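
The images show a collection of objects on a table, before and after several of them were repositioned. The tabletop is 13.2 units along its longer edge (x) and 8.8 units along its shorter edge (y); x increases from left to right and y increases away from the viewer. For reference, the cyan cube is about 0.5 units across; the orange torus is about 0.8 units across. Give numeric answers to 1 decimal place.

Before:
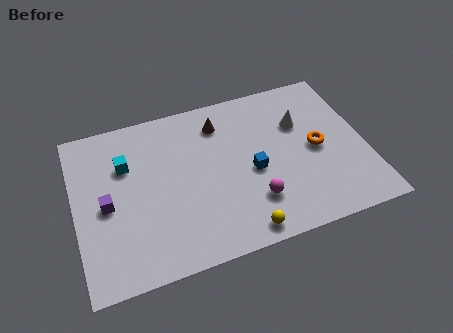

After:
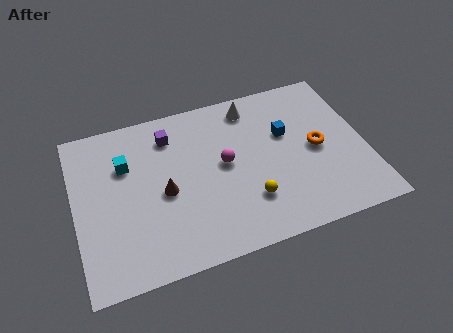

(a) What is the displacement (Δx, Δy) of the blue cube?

(1.7, 1.6)

From the two frames, the blue cube sits at roughly (8.0, 3.9) before and (9.7, 5.5) after.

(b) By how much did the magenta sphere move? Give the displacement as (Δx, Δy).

(-1.1, 2.4)

From the two frames, the magenta sphere sits at roughly (7.9, 2.3) before and (6.8, 4.7) after.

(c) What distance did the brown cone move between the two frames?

4.1

The brown cone was near (6.8, 7.0) before and (4.0, 4.0) after, so it travelled √(2.8² + 3.0²) ≈ 4.1 units.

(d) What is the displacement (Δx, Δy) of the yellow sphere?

(0.5, 1.5)

The yellow sphere started near (7.2, 0.9) and ended near (7.7, 2.4).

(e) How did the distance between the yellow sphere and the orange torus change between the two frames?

-1.3

The distance was about 5.1 in the first image and 3.8 in the second, so they moved 1.3 units closer together.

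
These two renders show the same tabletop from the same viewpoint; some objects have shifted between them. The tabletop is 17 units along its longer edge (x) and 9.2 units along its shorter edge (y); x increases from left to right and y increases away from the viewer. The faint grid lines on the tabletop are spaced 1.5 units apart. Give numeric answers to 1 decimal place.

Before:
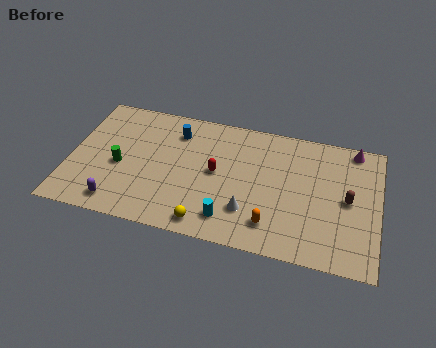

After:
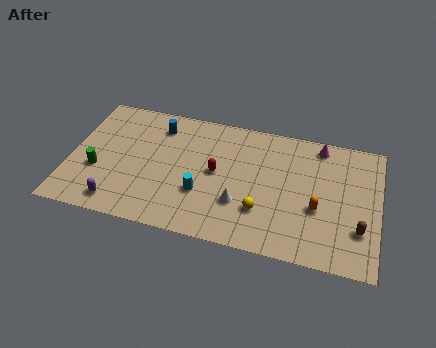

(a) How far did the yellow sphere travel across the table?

3.3

From (7.8, 1.1) to (10.7, 2.7), the yellow sphere covered √(2.9² + 1.6²) ≈ 3.3 units.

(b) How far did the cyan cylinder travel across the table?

2.1

From (9.0, 1.7) to (7.4, 3.1), the cyan cylinder covered √(1.6² + 1.4²) ≈ 2.1 units.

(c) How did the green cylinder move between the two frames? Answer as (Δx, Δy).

(-1.2, -0.6)

The green cylinder started near (2.8, 4.0) and ended near (1.6, 3.4).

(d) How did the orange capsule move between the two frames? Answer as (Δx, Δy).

(2.4, 1.7)

From the two frames, the orange capsule sits at roughly (11.3, 1.9) before and (13.7, 3.6) after.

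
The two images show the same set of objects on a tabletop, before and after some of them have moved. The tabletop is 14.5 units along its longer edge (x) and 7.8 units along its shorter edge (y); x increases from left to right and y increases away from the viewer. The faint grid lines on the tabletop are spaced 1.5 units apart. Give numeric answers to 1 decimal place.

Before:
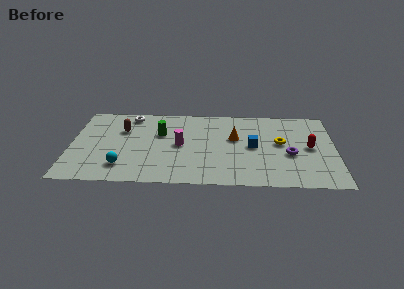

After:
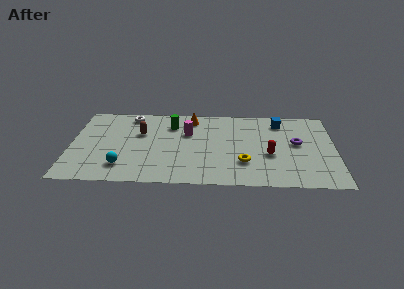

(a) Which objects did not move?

the cyan sphere and the white torus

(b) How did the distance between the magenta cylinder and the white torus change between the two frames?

-0.4

The distance was about 4.0 in the first image and 3.6 in the second, so they moved 0.4 units closer together.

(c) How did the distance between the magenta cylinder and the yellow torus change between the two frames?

-1.3

They were about 5.5 units apart before and 4.2 after — 1.3 units closer together.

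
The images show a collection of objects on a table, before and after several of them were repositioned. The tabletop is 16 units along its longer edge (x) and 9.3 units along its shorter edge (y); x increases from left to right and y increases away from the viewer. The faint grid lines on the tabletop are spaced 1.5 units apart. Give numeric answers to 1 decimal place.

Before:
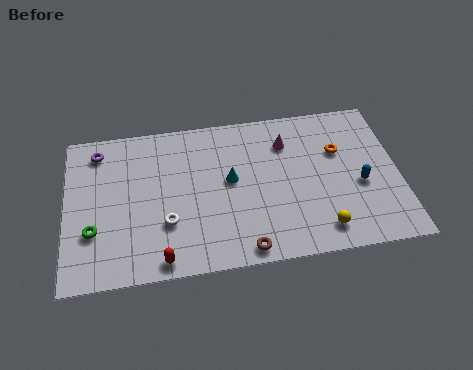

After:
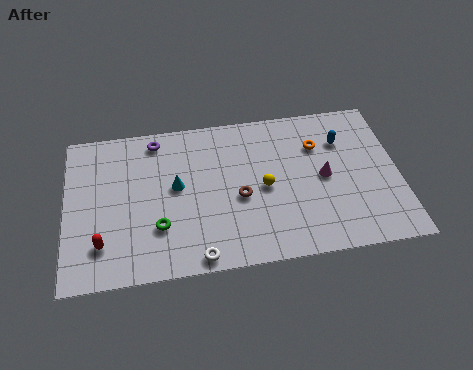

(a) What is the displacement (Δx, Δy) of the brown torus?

(-0.1, 3.1)

From the two frames, the brown torus sits at roughly (8.4, 0.9) before and (8.3, 4.0) after.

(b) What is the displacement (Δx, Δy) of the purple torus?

(2.8, 0.3)

The purple torus started near (1.6, 7.8) and ended near (4.4, 8.1).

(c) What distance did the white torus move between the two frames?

2.6

The white torus moved from about (4.8, 3.0) to (6.2, 0.8), a distance of √(1.4² + 2.2²) ≈ 2.6.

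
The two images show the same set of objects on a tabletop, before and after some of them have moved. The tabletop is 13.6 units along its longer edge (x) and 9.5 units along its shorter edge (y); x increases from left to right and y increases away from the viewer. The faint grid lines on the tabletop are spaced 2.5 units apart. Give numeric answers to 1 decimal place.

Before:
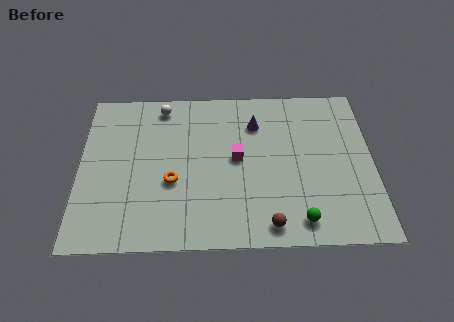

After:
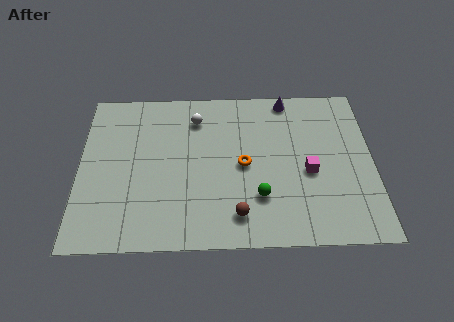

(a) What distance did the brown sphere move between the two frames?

1.5

From (8.7, 1.1) to (7.3, 1.7), the brown sphere covered √(1.4² + 0.6²) ≈ 1.5 units.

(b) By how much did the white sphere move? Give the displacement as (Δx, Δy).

(1.6, -0.8)

The white sphere started near (3.8, 8.3) and ended near (5.4, 7.5).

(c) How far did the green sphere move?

2.3

The green sphere was near (10.1, 1.3) before and (8.3, 2.7) after, so it travelled √(1.8² + 1.4²) ≈ 2.3 units.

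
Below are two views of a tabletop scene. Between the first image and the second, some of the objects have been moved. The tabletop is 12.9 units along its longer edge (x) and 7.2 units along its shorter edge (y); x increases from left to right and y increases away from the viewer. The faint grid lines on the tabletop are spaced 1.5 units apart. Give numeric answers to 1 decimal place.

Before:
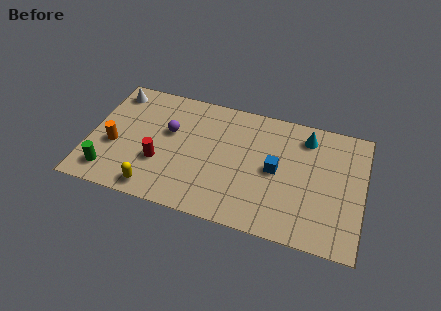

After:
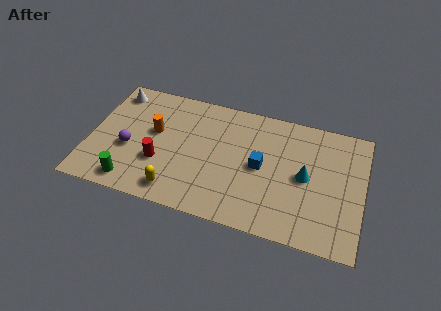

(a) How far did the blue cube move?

0.7

From (8.8, 3.6) to (8.1, 3.6), the blue cube covered √(0.7² + 0.0²) ≈ 0.7 units.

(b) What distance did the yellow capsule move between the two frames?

1.0

The yellow capsule moved from about (3.3, 0.9) to (4.3, 1.1), a distance of √(1.0² + 0.2²) ≈ 1.0.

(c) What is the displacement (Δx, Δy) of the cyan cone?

(0.1, -2.3)

The cyan cone was at about (10.1, 5.9) and moved to about (10.2, 3.6).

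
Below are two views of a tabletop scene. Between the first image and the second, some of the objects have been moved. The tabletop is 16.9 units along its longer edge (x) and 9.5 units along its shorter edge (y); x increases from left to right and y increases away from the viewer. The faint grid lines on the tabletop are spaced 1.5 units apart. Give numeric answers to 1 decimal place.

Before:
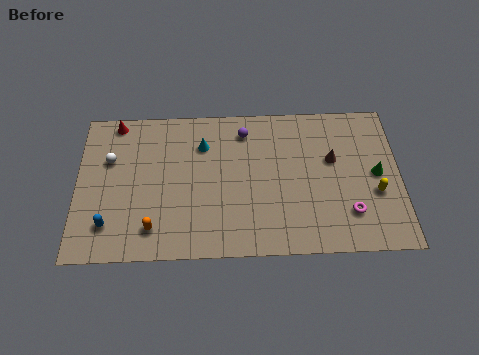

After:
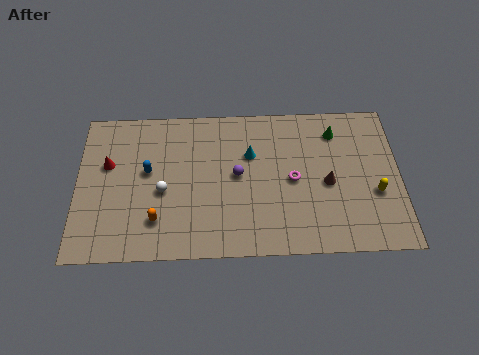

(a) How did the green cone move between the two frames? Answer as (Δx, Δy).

(-2.1, 2.8)

The green cone started near (15.7, 4.8) and ended near (13.6, 7.6).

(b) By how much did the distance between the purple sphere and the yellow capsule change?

-0.7

They were about 8.0 units apart before and 7.3 after — 0.7 units closer together.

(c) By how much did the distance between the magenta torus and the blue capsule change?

-4.9

Before: roughly 12.5 units apart; after: 7.6. That's 4.9 units closer together.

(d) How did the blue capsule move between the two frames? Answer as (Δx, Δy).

(2.0, 3.3)

The blue capsule was at about (1.7, 2.1) and moved to about (3.7, 5.4).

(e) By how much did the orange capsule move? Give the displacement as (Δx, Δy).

(0.2, 0.5)

From the two frames, the orange capsule sits at roughly (4.0, 1.8) before and (4.2, 2.3) after.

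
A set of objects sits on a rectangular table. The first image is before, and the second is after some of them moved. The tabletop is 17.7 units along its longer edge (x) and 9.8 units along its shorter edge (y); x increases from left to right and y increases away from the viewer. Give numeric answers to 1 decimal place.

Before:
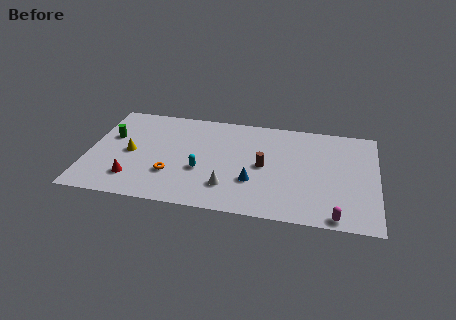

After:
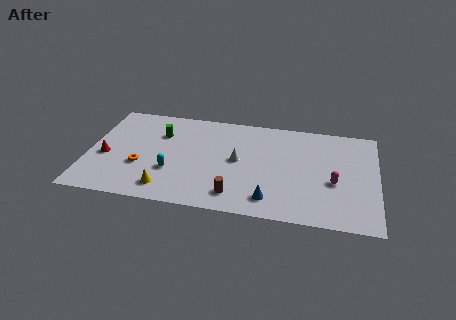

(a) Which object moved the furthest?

the yellow cone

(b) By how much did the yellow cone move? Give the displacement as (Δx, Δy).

(2.4, -3.1)

From the two frames, the yellow cone sits at roughly (2.6, 4.7) before and (5.0, 1.6) after.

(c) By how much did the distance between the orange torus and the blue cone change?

+3.2

The distance was about 5.0 in the first image and 8.2 in the second, so they moved 3.2 units further apart.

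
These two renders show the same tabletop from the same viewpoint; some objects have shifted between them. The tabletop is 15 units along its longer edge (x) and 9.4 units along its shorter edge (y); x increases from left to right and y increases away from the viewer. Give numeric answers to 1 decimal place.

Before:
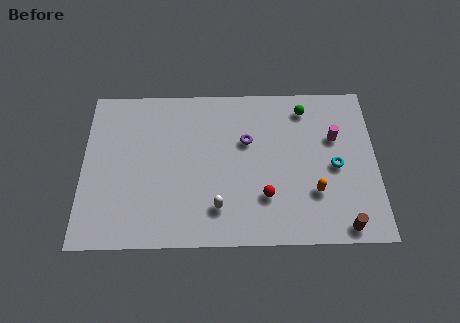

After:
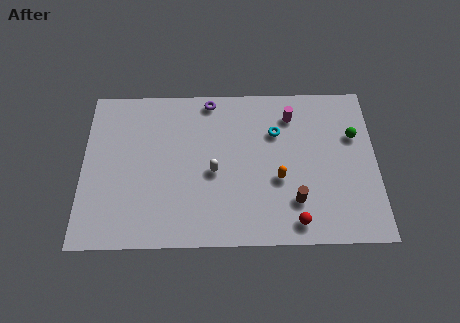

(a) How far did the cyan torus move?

3.7

The cyan torus moved from about (12.9, 4.4) to (9.9, 6.5), a distance of √(3.0² + 2.1²) ≈ 3.7.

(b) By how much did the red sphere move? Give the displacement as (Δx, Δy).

(1.5, -1.5)

The red sphere started near (9.3, 2.7) and ended near (10.8, 1.2).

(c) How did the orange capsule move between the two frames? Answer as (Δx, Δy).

(-1.8, 0.8)

From the two frames, the orange capsule sits at roughly (11.8, 2.9) before and (10.0, 3.7) after.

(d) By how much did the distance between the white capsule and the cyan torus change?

-2.5

The distance was about 6.4 in the first image and 3.9 in the second, so they moved 2.5 units closer together.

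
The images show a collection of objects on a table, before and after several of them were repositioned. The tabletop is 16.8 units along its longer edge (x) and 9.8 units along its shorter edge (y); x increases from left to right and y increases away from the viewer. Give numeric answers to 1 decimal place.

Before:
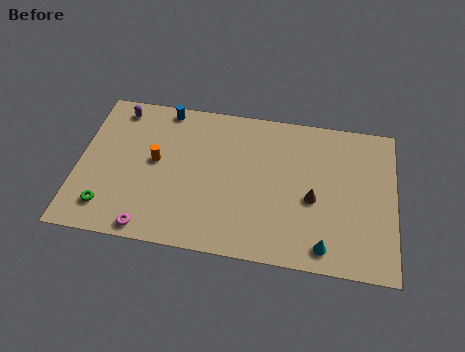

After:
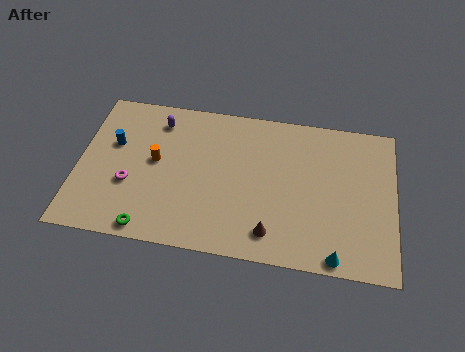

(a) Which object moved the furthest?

the blue cylinder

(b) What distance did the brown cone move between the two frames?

3.3

The brown cone moved from about (12.5, 4.2) to (10.4, 1.7), a distance of √(2.1² + 2.5²) ≈ 3.3.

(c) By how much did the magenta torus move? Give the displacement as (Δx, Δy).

(-1.2, 2.7)

From the two frames, the magenta torus sits at roughly (4.0, 0.9) before and (2.8, 3.6) after.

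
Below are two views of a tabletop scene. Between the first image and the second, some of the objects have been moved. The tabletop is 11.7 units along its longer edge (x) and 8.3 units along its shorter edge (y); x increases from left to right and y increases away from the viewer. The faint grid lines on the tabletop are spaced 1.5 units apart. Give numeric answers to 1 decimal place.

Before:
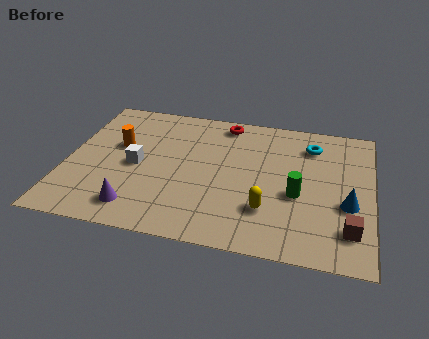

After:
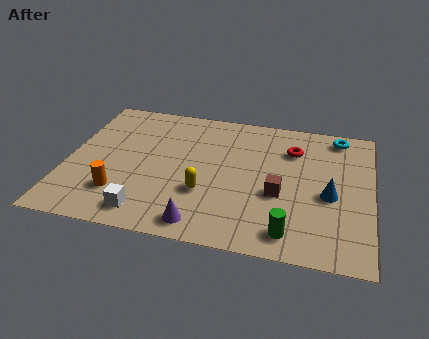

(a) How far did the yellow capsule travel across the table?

2.5

The yellow capsule moved from about (7.8, 2.3) to (5.4, 2.8), a distance of √(2.4² + 0.5²) ≈ 2.5.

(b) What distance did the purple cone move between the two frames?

2.5

From (2.9, 1.4) to (5.4, 1.0), the purple cone covered √(2.5² + 0.4²) ≈ 2.5 units.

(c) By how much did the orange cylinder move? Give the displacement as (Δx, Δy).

(0.3, -2.9)

The orange cylinder started near (1.9, 5.0) and ended near (2.2, 2.1).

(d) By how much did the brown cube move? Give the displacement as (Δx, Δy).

(-2.7, 1.5)

The brown cube started near (10.9, 1.8) and ended near (8.2, 3.3).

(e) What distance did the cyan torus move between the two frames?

1.3

The cyan torus was near (9.3, 6.5) before and (10.3, 7.3) after, so it travelled √(1.0² + 0.8²) ≈ 1.3 units.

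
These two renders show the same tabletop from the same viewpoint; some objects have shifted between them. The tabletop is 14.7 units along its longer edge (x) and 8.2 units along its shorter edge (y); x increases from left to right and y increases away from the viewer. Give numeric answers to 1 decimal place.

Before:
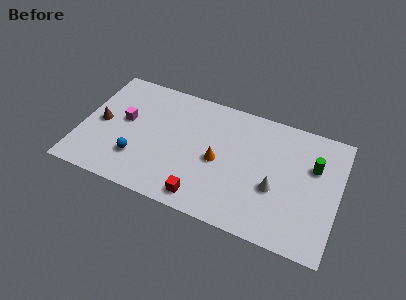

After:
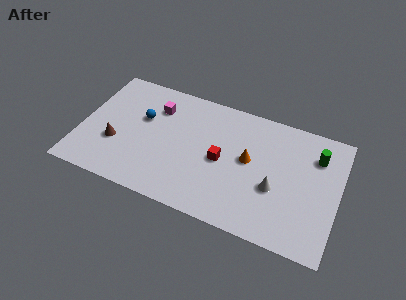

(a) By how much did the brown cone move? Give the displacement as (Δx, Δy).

(1.0, -1.1)

From the two frames, the brown cone sits at roughly (1.1, 4.0) before and (2.1, 2.9) after.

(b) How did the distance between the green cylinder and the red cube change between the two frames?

-1.7

They were about 7.3 units apart before and 5.6 after — 1.7 units closer together.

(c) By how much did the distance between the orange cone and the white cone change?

-1.3

The distance was about 3.4 in the first image and 2.1 in the second, so they moved 1.3 units closer together.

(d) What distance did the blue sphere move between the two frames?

2.8

From (3.4, 2.3) to (3.4, 5.1), the blue sphere covered √(0.0² + 2.8²) ≈ 2.8 units.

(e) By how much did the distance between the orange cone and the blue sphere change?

+1.5

They were about 4.7 units apart before and 6.2 after — 1.5 units further apart.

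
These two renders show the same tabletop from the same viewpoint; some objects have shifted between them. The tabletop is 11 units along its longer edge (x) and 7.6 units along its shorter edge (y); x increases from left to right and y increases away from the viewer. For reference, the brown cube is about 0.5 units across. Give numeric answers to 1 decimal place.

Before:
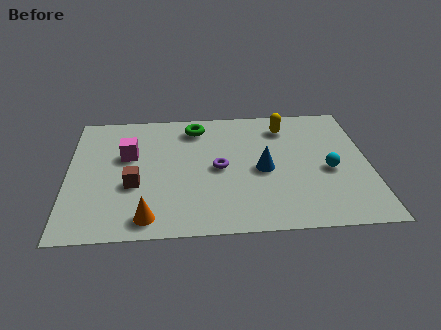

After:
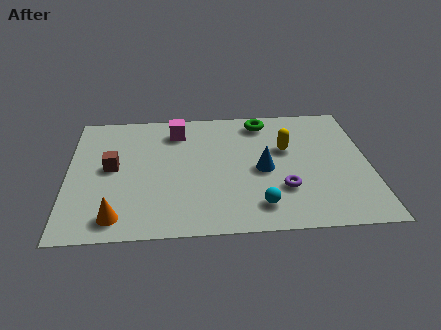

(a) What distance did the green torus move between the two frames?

2.5

From (4.7, 6.3) to (7.2, 6.5), the green torus covered √(2.5² + 0.2²) ≈ 2.5 units.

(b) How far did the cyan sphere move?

3.2

The cyan sphere moved from about (9.5, 3.3) to (6.9, 1.4), a distance of √(2.6² + 1.9²) ≈ 3.2.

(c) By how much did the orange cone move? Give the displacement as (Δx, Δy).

(-1.1, 0.1)

The orange cone was at about (2.9, 1.0) and moved to about (1.8, 1.1).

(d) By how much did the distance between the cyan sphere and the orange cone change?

-1.9

They were about 7.0 units apart before and 5.1 after — 1.9 units closer together.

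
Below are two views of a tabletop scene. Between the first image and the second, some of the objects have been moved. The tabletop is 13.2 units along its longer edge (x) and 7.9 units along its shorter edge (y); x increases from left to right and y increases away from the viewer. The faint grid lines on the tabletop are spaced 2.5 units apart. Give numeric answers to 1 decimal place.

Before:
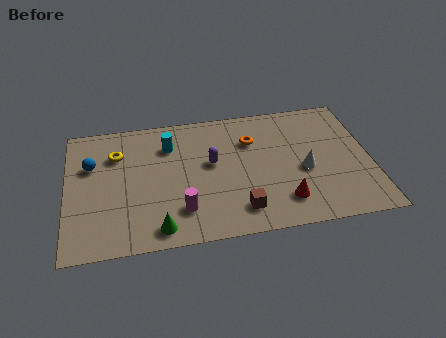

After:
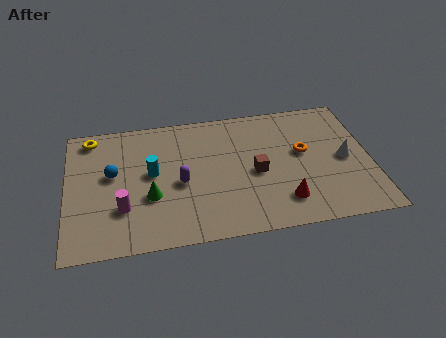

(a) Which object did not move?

the red cone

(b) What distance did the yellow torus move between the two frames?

1.6

The yellow torus was near (2.2, 5.7) before and (1.1, 6.9) after, so it travelled √(1.1² + 1.2²) ≈ 1.6 units.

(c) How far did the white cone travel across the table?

1.8

The white cone was near (10.3, 3.4) before and (12.1, 3.8) after, so it travelled √(1.8² + 0.4²) ≈ 1.8 units.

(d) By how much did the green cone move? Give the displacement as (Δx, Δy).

(-0.3, 1.9)

The green cone started near (3.9, 1.0) and ended near (3.6, 2.9).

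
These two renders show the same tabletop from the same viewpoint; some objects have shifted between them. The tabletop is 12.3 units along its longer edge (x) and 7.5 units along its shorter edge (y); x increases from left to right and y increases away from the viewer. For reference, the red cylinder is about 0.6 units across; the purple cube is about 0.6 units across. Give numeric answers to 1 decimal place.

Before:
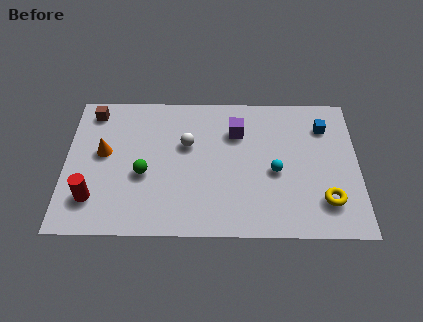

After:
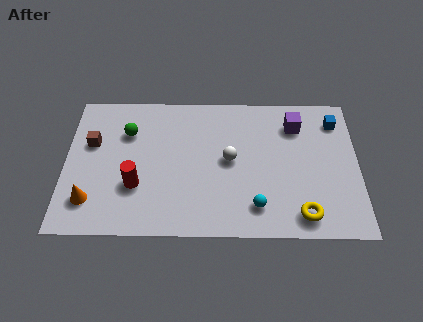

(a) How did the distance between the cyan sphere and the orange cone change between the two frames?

-0.4

They were about 7.3 units apart before and 6.9 after — 0.4 units closer together.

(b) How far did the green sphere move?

2.3

The green sphere moved from about (3.3, 3.1) to (2.6, 5.3), a distance of √(0.7² + 2.2²) ≈ 2.3.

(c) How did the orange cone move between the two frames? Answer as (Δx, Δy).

(-0.5, -2.5)

The orange cone started near (1.6, 4.2) and ended near (1.1, 1.7).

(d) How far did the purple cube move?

2.5

The purple cube was near (7.2, 5.4) before and (9.7, 5.8) after, so it travelled √(2.5² + 0.4²) ≈ 2.5 units.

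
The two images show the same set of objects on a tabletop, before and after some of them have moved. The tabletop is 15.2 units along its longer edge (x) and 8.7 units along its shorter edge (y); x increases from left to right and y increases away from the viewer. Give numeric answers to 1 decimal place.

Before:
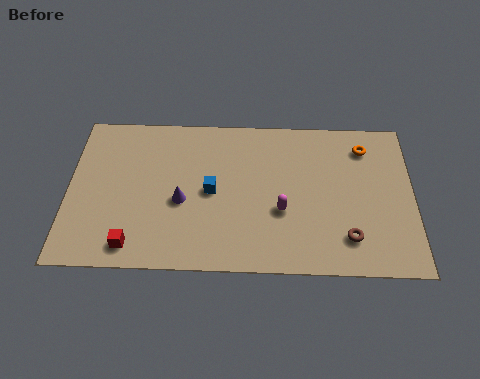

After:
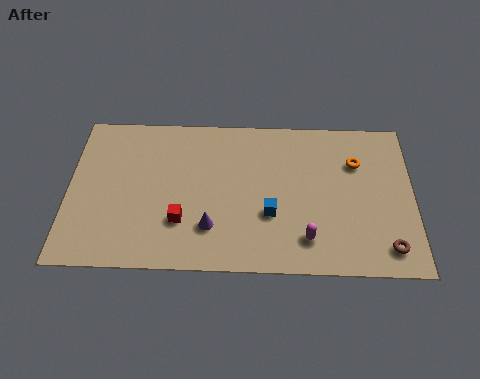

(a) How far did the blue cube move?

2.9

From (6.3, 4.3) to (8.9, 3.1), the blue cube covered √(2.6² + 1.2²) ≈ 2.9 units.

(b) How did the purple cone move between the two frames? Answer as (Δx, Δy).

(1.3, -1.4)

The purple cone was at about (5.0, 3.7) and moved to about (6.3, 2.3).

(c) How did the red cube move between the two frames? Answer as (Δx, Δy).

(2.1, 1.4)

The red cube was at about (2.9, 1.2) and moved to about (5.0, 2.6).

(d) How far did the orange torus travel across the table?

1.0

From (13.1, 7.0) to (12.7, 6.1), the orange torus covered √(0.4² + 0.9²) ≈ 1.0 units.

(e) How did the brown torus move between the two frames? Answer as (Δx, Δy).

(1.7, -0.5)

The brown torus started near (12.3, 1.9) and ended near (14.0, 1.4).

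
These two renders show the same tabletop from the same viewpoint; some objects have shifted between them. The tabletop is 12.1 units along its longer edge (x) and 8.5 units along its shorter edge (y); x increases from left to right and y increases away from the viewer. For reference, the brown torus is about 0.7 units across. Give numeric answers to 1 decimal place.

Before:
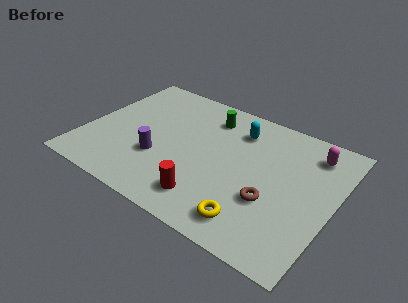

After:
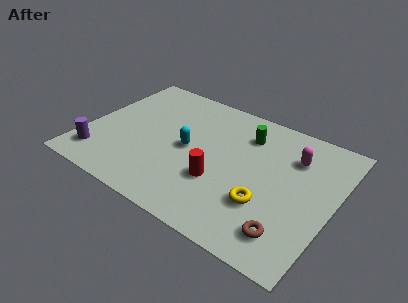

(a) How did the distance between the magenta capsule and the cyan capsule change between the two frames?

+1.7

The distance was about 3.6 in the first image and 5.3 in the second, so they moved 1.7 units further apart.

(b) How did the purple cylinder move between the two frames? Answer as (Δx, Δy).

(-2.8, -1.3)

The purple cylinder started near (3.8, 2.9) and ended near (1.0, 1.6).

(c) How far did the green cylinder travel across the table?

1.9

The green cylinder moved from about (5.6, 6.8) to (7.5, 6.5), a distance of √(1.9² + 0.3²) ≈ 1.9.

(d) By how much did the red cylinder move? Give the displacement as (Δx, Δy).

(0.3, 1.3)

From the two frames, the red cylinder sits at roughly (6.5, 1.6) before and (6.8, 2.9) after.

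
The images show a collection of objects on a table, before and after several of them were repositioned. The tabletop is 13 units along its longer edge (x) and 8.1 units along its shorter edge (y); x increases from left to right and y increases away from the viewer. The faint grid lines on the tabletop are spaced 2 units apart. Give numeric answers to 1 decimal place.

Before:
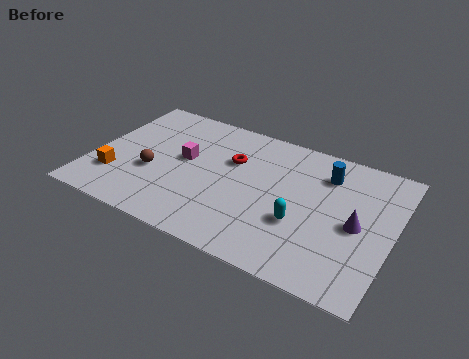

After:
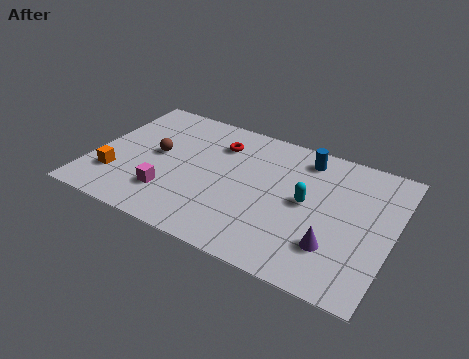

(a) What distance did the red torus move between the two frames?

1.1

The red torus moved from about (5.9, 5.3) to (5.2, 6.1), a distance of √(0.7² + 0.8²) ≈ 1.1.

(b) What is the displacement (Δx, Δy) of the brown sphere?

(0.0, 1.2)

The brown sphere started near (2.7, 3.1) and ended near (2.7, 4.3).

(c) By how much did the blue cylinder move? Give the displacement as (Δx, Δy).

(-1.0, 0.6)

The blue cylinder was at about (9.9, 6.2) and moved to about (8.9, 6.8).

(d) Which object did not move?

the orange cube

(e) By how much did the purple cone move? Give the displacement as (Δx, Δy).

(-0.8, -1.6)

The purple cone started near (11.5, 3.8) and ended near (10.7, 2.2).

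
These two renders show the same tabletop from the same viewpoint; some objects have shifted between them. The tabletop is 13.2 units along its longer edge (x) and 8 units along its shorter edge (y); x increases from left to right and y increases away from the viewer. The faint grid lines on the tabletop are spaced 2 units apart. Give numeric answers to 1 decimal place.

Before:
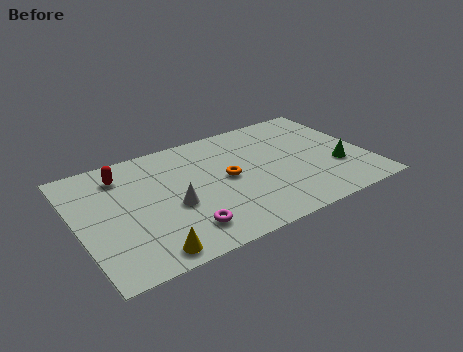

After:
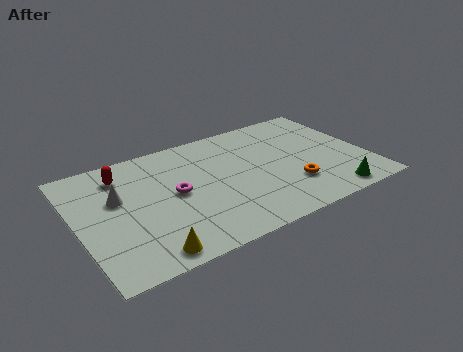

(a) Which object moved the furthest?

the orange torus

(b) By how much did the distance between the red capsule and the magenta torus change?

-2.1

They were about 5.2 units apart before and 3.1 after — 2.1 units closer together.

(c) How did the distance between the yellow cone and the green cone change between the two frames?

-0.8

Before: roughly 9.2 units apart; after: 8.4. That's 0.8 units closer together.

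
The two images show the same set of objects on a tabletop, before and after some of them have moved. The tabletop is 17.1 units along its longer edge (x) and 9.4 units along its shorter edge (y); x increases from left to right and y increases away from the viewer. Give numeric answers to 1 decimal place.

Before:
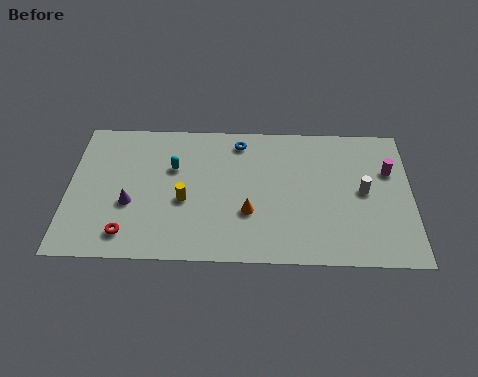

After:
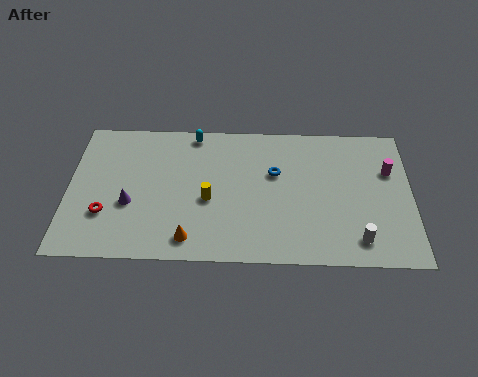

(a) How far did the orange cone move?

3.4

The orange cone moved from about (9.0, 3.2) to (6.1, 1.4), a distance of √(2.9² + 1.8²) ≈ 3.4.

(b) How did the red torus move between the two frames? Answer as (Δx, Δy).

(-1.1, 1.3)

From the two frames, the red torus sits at roughly (3.0, 1.6) before and (1.9, 2.9) after.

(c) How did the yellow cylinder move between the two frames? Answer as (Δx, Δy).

(1.2, 0.1)

The yellow cylinder was at about (5.8, 3.9) and moved to about (7.0, 4.0).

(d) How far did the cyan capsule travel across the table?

2.6

The cyan capsule moved from about (5.2, 6.1) to (6.2, 8.5), a distance of √(1.0² + 2.4²) ≈ 2.6.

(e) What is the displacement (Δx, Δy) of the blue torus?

(1.8, -2.1)

The blue torus started near (8.5, 8.0) and ended near (10.3, 5.9).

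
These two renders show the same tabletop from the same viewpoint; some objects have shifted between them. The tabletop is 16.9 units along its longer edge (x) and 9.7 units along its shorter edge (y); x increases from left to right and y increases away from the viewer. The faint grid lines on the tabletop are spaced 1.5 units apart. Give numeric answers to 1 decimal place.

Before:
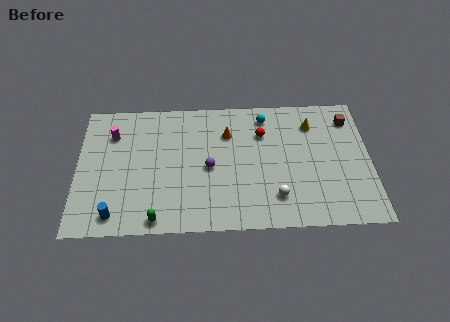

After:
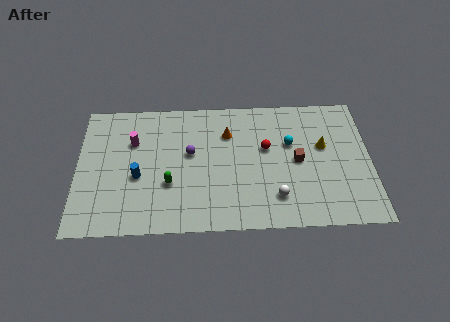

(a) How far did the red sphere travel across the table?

1.1

From (10.7, 6.9) to (10.9, 5.8), the red sphere covered √(0.2² + 1.1²) ≈ 1.1 units.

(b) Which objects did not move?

the white sphere and the orange cone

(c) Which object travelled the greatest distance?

the brown cube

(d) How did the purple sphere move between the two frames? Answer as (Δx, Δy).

(-1.1, 1.1)

From the two frames, the purple sphere sits at roughly (7.6, 4.5) before and (6.5, 5.6) after.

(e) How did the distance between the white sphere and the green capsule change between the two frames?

-0.7

Before: roughly 6.9 units apart; after: 6.2. That's 0.7 units closer together.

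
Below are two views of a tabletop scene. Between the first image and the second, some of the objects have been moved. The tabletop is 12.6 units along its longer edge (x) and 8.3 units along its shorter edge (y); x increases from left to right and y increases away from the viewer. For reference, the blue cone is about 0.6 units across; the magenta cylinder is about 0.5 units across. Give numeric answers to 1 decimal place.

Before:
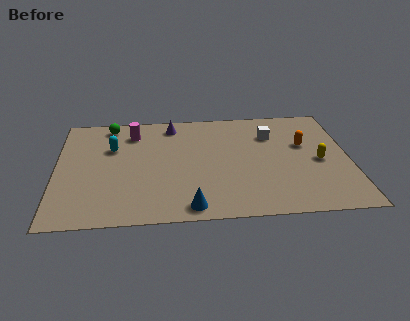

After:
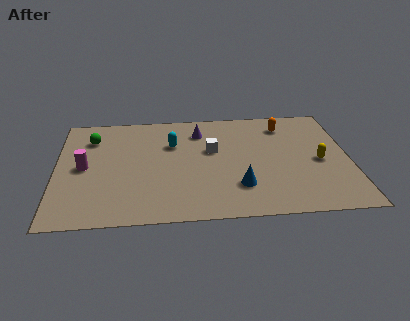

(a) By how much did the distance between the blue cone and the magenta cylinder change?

+0.7

The distance was about 6.2 in the first image and 6.9 in the second, so they moved 0.7 units further apart.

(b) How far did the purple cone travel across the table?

1.3

The purple cone was near (5.0, 7.1) before and (6.2, 6.5) after, so it travelled √(1.2² + 0.6²) ≈ 1.3 units.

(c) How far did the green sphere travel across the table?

1.3

The green sphere moved from about (2.3, 7.3) to (1.5, 6.3), a distance of √(0.8² + 1.0²) ≈ 1.3.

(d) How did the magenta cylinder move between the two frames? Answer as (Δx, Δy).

(-2.1, -2.5)

The magenta cylinder started near (3.3, 6.6) and ended near (1.2, 4.1).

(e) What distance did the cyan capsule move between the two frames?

2.6

The cyan capsule moved from about (2.4, 5.5) to (5.0, 5.6), a distance of √(2.6² + 0.1²) ≈ 2.6.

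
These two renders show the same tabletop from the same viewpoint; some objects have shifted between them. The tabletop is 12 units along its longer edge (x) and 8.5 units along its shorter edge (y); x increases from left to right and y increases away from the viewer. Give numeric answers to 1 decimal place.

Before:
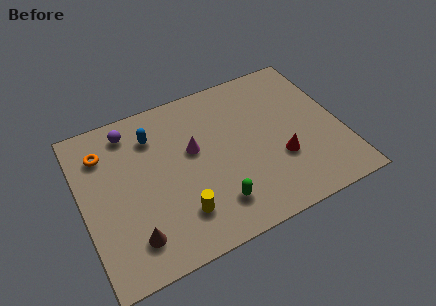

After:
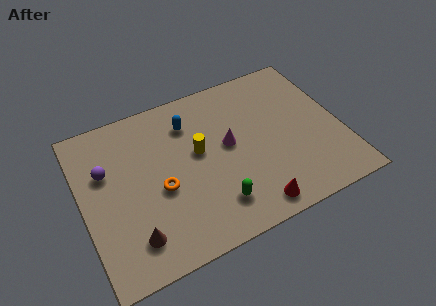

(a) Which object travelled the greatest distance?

the orange torus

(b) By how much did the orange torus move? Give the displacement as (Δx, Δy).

(2.3, -2.9)

The orange torus was at about (1.2, 6.5) and moved to about (3.5, 3.6).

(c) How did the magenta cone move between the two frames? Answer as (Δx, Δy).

(1.6, -0.4)

From the two frames, the magenta cone sits at roughly (5.2, 5.0) before and (6.8, 4.6) after.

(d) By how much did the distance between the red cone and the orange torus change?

-3.9

Before: roughly 8.6 units apart; after: 4.7. That's 3.9 units closer together.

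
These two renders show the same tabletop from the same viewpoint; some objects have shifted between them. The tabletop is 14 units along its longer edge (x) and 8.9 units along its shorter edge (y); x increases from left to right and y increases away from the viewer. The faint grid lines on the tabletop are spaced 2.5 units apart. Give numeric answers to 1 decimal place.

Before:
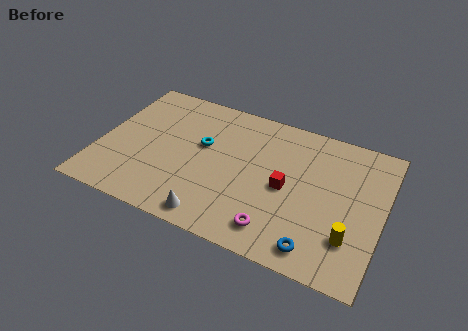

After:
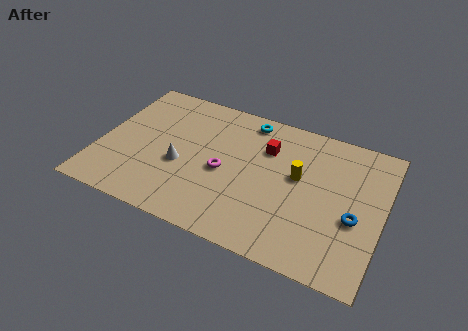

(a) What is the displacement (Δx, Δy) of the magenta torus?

(-2.9, 2.5)

From the two frames, the magenta torus sits at roughly (9.1, 1.5) before and (6.2, 4.0) after.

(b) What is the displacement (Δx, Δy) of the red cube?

(-1.2, 2.1)

The red cube started near (9.3, 4.2) and ended near (8.1, 6.3).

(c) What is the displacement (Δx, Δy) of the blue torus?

(1.6, 2.4)

The blue torus was at about (11.1, 1.2) and moved to about (12.7, 3.6).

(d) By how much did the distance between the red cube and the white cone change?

+0.3

They were about 4.5 units apart before and 4.8 after — 0.3 units further apart.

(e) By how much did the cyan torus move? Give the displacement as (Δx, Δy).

(2.0, 2.5)

The cyan torus started near (5.0, 5.3) and ended near (7.0, 7.8).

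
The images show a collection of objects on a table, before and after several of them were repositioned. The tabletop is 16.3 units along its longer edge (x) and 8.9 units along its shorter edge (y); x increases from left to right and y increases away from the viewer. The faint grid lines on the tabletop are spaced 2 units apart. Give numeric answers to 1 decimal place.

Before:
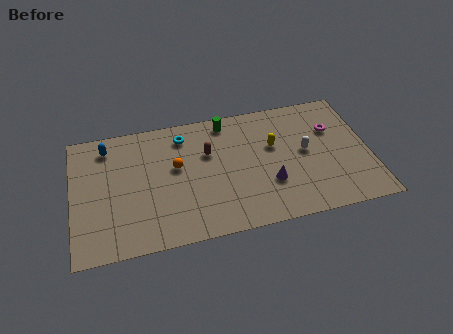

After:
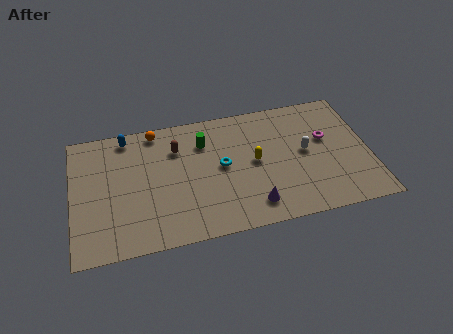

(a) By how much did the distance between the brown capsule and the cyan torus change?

+1.0

They were about 2.0 units apart before and 3.0 after — 1.0 units further apart.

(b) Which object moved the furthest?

the cyan torus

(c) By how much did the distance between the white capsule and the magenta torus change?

-0.7

The distance was about 2.1 in the first image and 1.4 in the second, so they moved 0.7 units closer together.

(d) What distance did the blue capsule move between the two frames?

1.2

From (2.0, 7.4) to (3.1, 7.9), the blue capsule covered √(1.1² + 0.5²) ≈ 1.2 units.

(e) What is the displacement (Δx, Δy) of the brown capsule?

(-1.7, 0.7)

The brown capsule was at about (7.5, 5.8) and moved to about (5.8, 6.5).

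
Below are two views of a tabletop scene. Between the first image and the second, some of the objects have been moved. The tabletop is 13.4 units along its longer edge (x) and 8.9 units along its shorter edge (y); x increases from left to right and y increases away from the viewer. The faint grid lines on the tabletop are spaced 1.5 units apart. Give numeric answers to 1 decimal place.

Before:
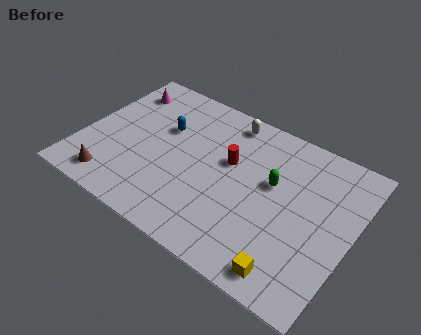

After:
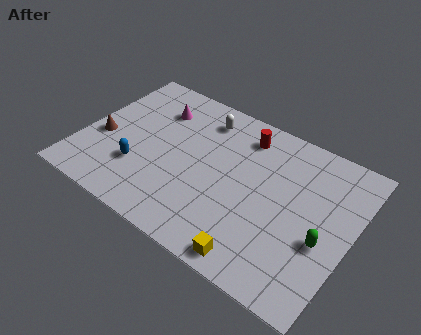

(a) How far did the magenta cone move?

1.9

From (1.3, 7.1) to (3.2, 6.7), the magenta cone covered √(1.9² + 0.4²) ≈ 1.9 units.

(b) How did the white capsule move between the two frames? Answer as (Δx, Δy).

(-1.2, -0.5)

The white capsule started near (6.7, 7.8) and ended near (5.5, 7.3).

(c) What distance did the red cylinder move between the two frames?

1.9

The red cylinder moved from about (7.2, 5.4) to (7.6, 7.3), a distance of √(0.4² + 1.9²) ≈ 1.9.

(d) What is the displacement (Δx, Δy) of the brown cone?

(-1.0, 2.3)

From the two frames, the brown cone sits at roughly (2.0, 1.3) before and (1.0, 3.6) after.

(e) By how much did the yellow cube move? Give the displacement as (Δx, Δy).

(-1.6, -0.2)

The yellow cube was at about (11.0, 1.1) and moved to about (9.4, 0.9).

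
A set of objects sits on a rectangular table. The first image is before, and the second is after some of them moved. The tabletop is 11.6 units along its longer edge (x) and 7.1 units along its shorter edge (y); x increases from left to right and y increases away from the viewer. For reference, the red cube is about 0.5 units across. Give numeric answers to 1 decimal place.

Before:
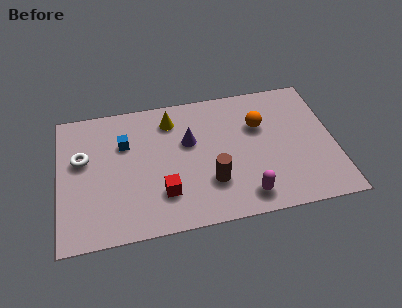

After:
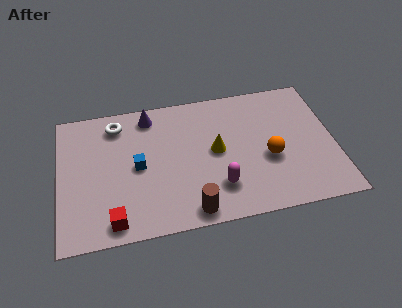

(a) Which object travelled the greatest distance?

the yellow cone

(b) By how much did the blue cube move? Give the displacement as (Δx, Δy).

(0.5, -1.3)

The blue cube was at about (2.8, 4.8) and moved to about (3.3, 3.5).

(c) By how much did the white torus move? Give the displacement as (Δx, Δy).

(1.5, 1.6)

The white torus was at about (1.0, 4.3) and moved to about (2.5, 5.9).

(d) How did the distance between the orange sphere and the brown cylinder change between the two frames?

+0.6

The distance was about 3.4 in the first image and 4.0 in the second, so they moved 0.6 units further apart.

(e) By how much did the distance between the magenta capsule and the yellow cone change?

-3.5

Before: roughly 5.4 units apart; after: 1.9. That's 3.5 units closer together.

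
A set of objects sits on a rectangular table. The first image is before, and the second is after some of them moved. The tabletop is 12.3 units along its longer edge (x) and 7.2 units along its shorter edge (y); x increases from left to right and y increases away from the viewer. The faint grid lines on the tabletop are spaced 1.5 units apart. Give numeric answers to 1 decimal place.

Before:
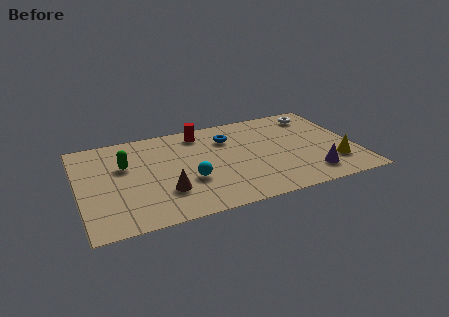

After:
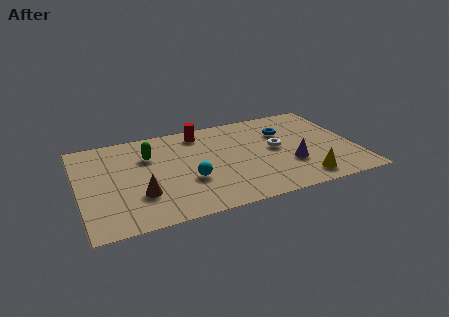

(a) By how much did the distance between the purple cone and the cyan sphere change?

-0.9

Before: roughly 5.4 units apart; after: 4.5. That's 0.9 units closer together.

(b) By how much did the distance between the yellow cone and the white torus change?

-1.3

Before: roughly 4.1 units apart; after: 2.8. That's 1.3 units closer together.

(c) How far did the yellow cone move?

1.7

The yellow cone was near (11.2, 1.9) before and (9.7, 1.1) after, so it travelled √(1.5² + 0.8²) ≈ 1.7 units.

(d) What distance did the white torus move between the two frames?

3.0

From (10.9, 6.0) to (8.8, 3.8), the white torus covered √(2.1² + 2.2²) ≈ 3.0 units.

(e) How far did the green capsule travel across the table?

1.2

From (2.1, 4.6) to (3.2, 5.0), the green capsule covered √(1.1² + 0.4²) ≈ 1.2 units.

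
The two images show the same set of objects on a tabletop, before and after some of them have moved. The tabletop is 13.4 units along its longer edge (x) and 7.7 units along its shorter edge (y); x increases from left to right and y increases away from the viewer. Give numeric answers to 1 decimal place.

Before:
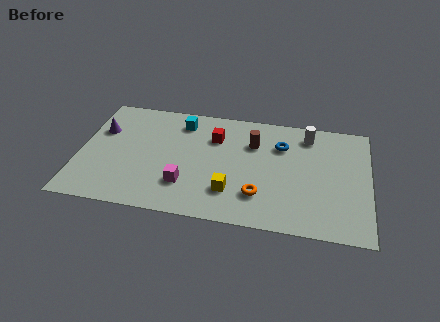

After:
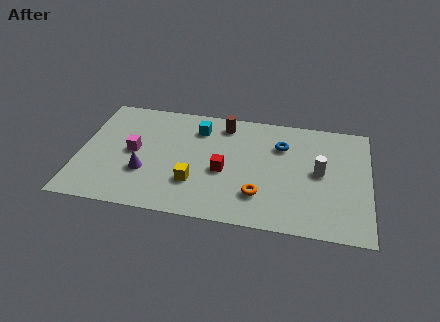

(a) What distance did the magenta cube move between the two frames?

3.1

From (5.0, 2.1) to (2.5, 3.9), the magenta cube covered √(2.5² + 1.8²) ≈ 3.1 units.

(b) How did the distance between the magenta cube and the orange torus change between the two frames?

+2.8

The distance was about 3.4 in the first image and 6.2 in the second, so they moved 2.8 units further apart.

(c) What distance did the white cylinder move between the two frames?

2.5

The white cylinder was near (10.5, 6.4) before and (11.1, 4.0) after, so it travelled √(0.6² + 2.4²) ≈ 2.5 units.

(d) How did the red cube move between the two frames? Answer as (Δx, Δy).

(0.5, -2.2)

The red cube started near (6.2, 5.5) and ended near (6.7, 3.3).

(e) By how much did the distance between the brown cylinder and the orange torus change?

+1.4

Before: roughly 3.4 units apart; after: 4.8. That's 1.4 units further apart.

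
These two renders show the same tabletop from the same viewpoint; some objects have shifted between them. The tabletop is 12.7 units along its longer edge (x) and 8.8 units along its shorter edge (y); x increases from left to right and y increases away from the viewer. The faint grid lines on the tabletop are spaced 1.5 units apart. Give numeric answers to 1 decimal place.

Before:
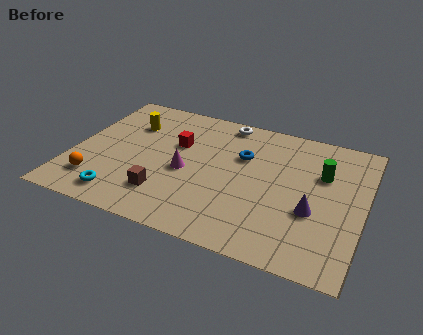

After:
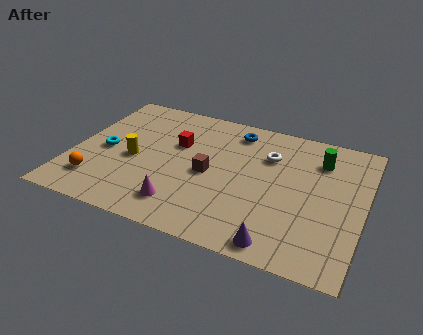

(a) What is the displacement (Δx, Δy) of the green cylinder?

(-0.2, 0.9)

From the two frames, the green cylinder sits at roughly (10.8, 5.8) before and (10.6, 6.7) after.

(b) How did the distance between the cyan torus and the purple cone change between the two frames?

+0.3

The distance was about 8.3 in the first image and 8.6 in the second, so they moved 0.3 units further apart.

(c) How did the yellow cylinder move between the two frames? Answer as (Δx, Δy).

(0.5, -2.4)

The yellow cylinder started near (2.2, 6.3) and ended near (2.7, 3.9).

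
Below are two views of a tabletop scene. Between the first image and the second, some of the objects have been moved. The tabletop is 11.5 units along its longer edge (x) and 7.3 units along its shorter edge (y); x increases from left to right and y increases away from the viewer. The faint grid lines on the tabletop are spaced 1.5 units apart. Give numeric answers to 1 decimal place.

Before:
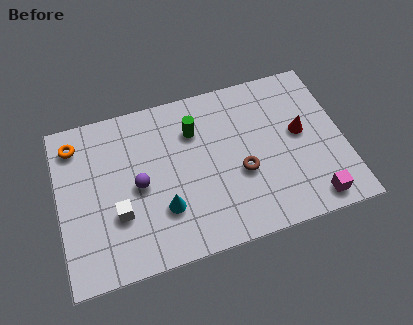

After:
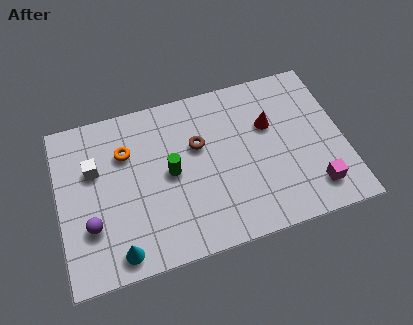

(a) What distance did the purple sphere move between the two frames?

2.3

From (3.2, 3.5) to (1.2, 2.3), the purple sphere covered √(2.0² + 1.2²) ≈ 2.3 units.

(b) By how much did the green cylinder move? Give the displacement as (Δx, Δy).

(-1.1, -1.6)

The green cylinder was at about (5.6, 5.3) and moved to about (4.5, 3.7).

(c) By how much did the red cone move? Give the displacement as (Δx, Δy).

(-1.2, 0.7)

The red cone was at about (9.8, 4.0) and moved to about (8.6, 4.7).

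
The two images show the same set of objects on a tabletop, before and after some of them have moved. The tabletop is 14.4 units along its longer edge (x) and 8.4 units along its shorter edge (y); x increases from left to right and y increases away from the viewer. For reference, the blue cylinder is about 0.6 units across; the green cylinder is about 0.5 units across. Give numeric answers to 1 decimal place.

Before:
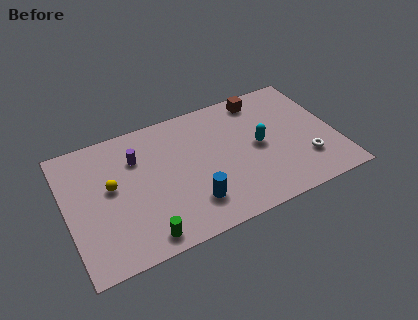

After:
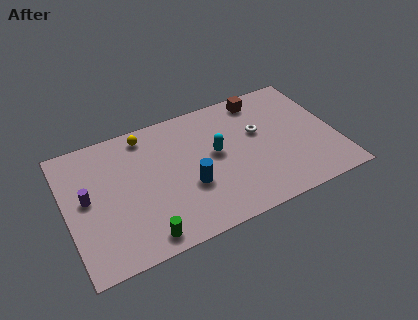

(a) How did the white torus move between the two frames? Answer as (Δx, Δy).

(-2.2, 2.8)

The white torus started near (12.6, 2.3) and ended near (10.4, 5.1).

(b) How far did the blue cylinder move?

1.1

From (6.4, 2.0) to (6.4, 3.1), the blue cylinder covered √(0.0² + 1.1²) ≈ 1.1 units.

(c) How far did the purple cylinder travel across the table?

3.2

The purple cylinder was near (3.9, 6.0) before and (1.1, 4.5) after, so it travelled √(2.8² + 1.5²) ≈ 3.2 units.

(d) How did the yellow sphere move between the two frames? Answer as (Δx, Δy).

(2.1, 2.6)

From the two frames, the yellow sphere sits at roughly (2.4, 4.7) before and (4.5, 7.3) after.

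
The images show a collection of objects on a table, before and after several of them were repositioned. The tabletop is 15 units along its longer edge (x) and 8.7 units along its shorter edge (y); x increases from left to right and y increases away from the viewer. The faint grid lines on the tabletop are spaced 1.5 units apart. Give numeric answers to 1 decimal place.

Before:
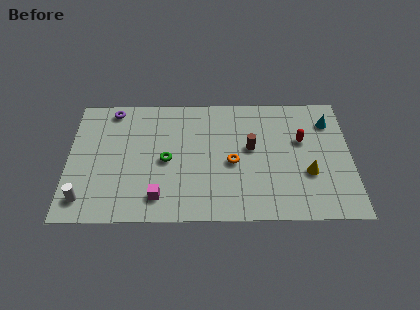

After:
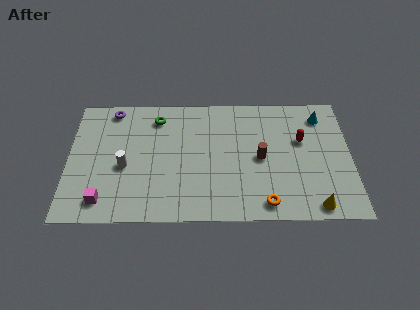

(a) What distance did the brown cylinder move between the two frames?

0.9

From (9.7, 4.9) to (10.2, 4.2), the brown cylinder covered √(0.5² + 0.7²) ≈ 0.9 units.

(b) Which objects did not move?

the red capsule and the purple torus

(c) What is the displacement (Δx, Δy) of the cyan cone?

(-0.4, 0.4)

The cyan cone started near (13.9, 6.7) and ended near (13.5, 7.1).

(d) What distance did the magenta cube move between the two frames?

2.9

The magenta cube was near (4.8, 1.6) before and (1.9, 1.4) after, so it travelled √(2.9² + 0.2²) ≈ 2.9 units.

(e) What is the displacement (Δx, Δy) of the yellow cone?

(0.3, -2.2)

The yellow cone started near (12.7, 3.1) and ended near (13.0, 0.9).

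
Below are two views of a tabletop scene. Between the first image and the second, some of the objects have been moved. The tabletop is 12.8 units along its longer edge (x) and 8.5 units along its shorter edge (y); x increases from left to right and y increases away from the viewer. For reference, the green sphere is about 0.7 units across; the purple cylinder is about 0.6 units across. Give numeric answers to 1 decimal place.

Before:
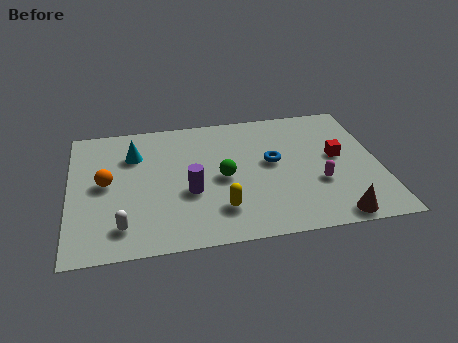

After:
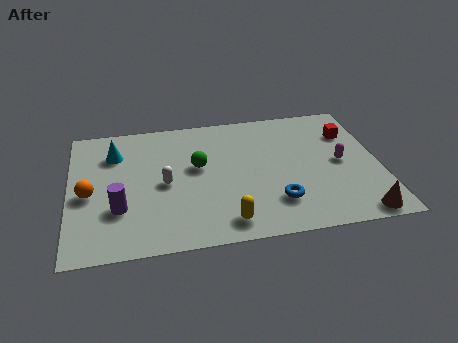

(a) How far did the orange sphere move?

0.9

The orange sphere moved from about (1.5, 4.4) to (0.8, 3.8), a distance of √(0.7² + 0.6²) ≈ 0.9.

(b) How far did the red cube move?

1.6

The red cube moved from about (11.1, 4.6) to (11.7, 6.1), a distance of √(0.6² + 1.5²) ≈ 1.6.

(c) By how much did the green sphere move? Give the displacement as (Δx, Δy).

(-1.0, 0.9)

The green sphere started near (6.3, 4.0) and ended near (5.3, 4.9).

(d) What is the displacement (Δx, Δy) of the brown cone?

(1.0, 0.0)

From the two frames, the brown cone sits at roughly (10.7, 0.8) before and (11.7, 0.8) after.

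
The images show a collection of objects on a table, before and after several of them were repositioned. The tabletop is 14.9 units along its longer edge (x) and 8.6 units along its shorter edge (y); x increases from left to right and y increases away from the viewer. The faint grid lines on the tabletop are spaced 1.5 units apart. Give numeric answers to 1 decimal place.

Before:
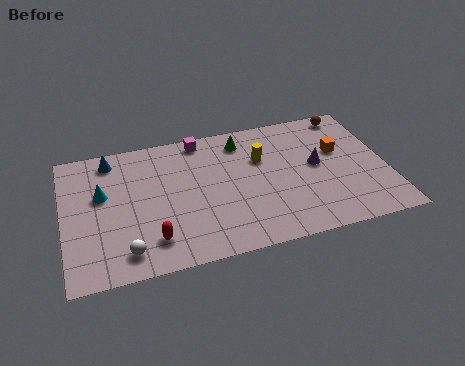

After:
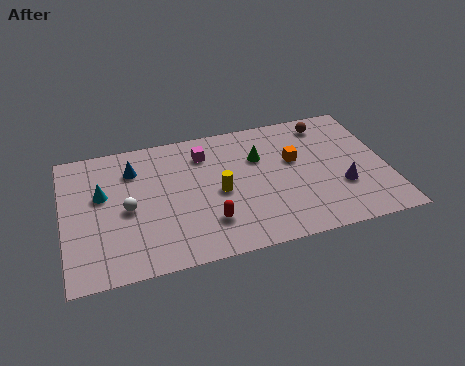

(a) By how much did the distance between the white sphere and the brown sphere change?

-2.4

The distance was about 12.5 in the first image and 10.1 in the second, so they moved 2.4 units closer together.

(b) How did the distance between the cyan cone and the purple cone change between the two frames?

+1.2

They were about 9.9 units apart before and 11.1 after — 1.2 units further apart.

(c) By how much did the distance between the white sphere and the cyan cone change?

-2.3

The distance was about 3.9 in the first image and 1.6 in the second, so they moved 2.3 units closer together.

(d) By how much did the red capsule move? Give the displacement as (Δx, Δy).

(2.6, 0.4)

From the two frames, the red capsule sits at roughly (3.9, 1.8) before and (6.5, 2.2) after.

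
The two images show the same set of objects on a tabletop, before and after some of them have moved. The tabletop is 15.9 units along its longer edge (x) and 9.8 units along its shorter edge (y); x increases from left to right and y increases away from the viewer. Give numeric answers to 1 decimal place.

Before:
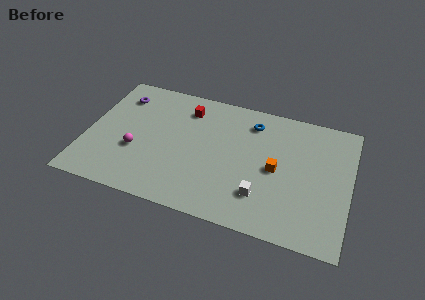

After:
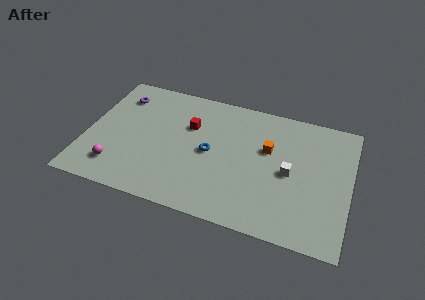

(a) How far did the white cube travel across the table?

2.7

The white cube moved from about (10.8, 2.5) to (12.3, 4.7), a distance of √(1.5² + 2.2²) ≈ 2.7.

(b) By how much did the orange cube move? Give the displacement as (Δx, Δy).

(-0.6, 1.4)

The orange cube started near (11.5, 4.7) and ended near (10.9, 6.1).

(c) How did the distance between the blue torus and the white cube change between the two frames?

-0.7

The distance was about 5.5 in the first image and 4.8 in the second, so they moved 0.7 units closer together.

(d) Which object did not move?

the purple torus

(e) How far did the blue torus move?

3.9

From (9.8, 7.9) to (7.5, 4.8), the blue torus covered √(2.3² + 3.1²) ≈ 3.9 units.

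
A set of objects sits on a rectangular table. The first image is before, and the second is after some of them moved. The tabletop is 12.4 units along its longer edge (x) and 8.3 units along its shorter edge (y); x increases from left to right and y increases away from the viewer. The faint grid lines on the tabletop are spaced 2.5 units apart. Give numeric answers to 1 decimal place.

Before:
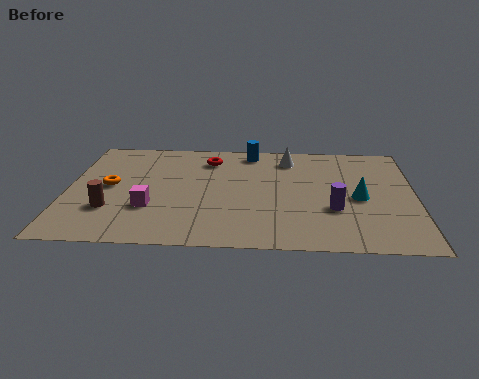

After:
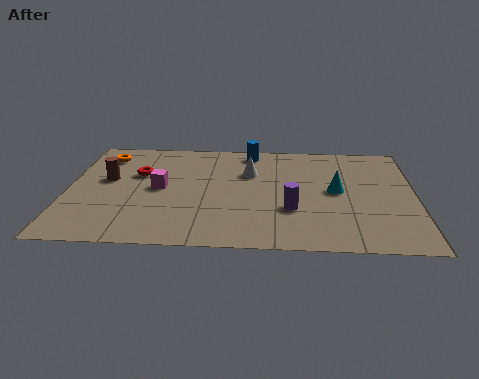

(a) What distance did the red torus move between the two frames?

2.8

From (5.0, 6.6) to (2.5, 5.3), the red torus covered √(2.5² + 1.3²) ≈ 2.8 units.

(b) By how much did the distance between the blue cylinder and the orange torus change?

-0.5

They were about 5.8 units apart before and 5.3 after — 0.5 units closer together.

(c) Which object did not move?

the blue cylinder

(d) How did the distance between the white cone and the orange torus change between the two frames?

-1.5

They were about 6.9 units apart before and 5.4 after — 1.5 units closer together.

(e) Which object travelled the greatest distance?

the red torus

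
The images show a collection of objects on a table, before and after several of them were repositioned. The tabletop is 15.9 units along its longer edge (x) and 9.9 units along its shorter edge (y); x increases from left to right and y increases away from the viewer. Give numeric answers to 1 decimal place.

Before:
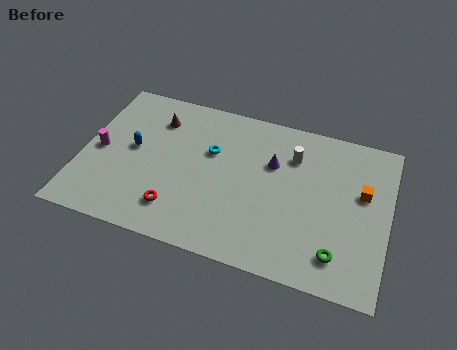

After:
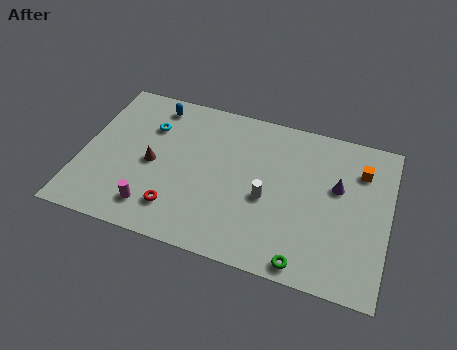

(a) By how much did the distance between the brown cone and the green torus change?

-2.4

Before: roughly 11.4 units apart; after: 9.0. That's 2.4 units closer together.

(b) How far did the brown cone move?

3.0

The brown cone was near (3.6, 7.6) before and (3.7, 4.6) after, so it travelled √(0.1² + 3.0²) ≈ 3.0 units.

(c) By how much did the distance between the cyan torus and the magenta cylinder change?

-0.7

They were about 5.9 units apart before and 5.2 after — 0.7 units closer together.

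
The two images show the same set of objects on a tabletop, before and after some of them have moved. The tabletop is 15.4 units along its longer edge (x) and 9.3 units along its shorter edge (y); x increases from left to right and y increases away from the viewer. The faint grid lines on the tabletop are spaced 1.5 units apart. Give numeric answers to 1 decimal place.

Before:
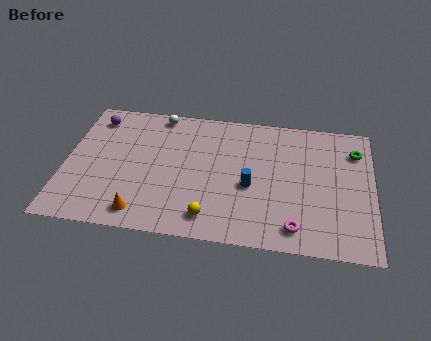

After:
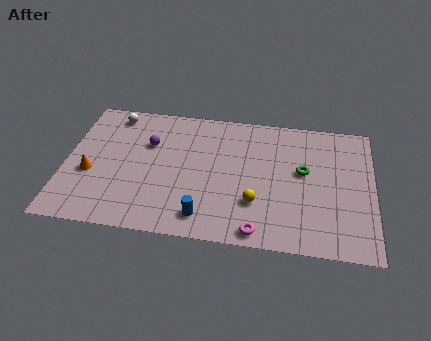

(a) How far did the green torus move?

3.2

The green torus moved from about (14.5, 7.1) to (11.9, 5.3), a distance of √(2.6² + 1.8²) ≈ 3.2.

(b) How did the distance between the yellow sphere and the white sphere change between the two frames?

+1.6

The distance was about 7.5 in the first image and 9.1 in the second, so they moved 1.6 units further apart.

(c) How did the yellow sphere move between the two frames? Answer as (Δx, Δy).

(2.2, 1.3)

The yellow sphere was at about (7.4, 1.5) and moved to about (9.6, 2.8).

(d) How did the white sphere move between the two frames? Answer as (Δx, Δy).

(-2.3, -0.3)

The white sphere was at about (4.5, 8.4) and moved to about (2.2, 8.1).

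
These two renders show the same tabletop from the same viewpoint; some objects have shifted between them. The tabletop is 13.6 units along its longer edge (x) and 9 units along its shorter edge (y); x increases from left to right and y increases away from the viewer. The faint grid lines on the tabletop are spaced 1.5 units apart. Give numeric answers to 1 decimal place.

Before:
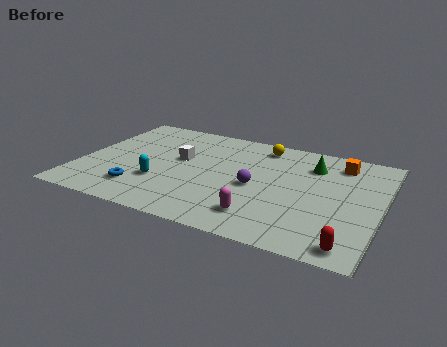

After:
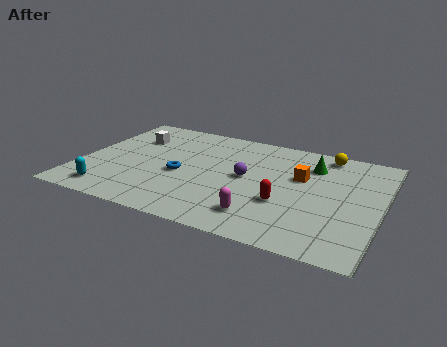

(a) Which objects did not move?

the green cone and the magenta capsule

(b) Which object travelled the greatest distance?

the red capsule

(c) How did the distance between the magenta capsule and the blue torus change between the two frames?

-1.1

They were about 5.5 units apart before and 4.4 after — 1.1 units closer together.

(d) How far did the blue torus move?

2.5

The blue torus moved from about (3.0, 2.0) to (4.6, 3.9), a distance of √(1.6² + 1.9²) ≈ 2.5.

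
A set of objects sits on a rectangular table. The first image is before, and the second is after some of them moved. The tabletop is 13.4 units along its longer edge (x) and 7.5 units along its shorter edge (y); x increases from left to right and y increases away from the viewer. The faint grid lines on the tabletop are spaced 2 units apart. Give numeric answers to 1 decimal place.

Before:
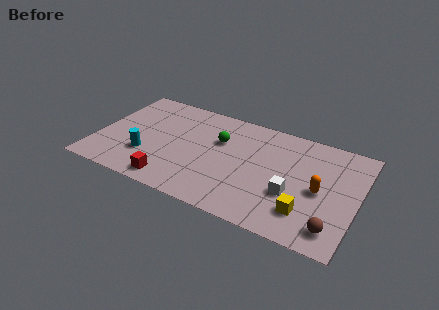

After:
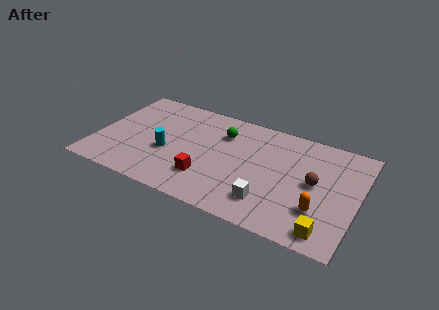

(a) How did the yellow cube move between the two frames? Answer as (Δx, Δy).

(1.1, -0.8)

From the two frames, the yellow cube sits at roughly (11.0, 1.8) before and (12.1, 1.0) after.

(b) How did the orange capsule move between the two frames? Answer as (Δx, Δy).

(0.1, -1.3)

From the two frames, the orange capsule sits at roughly (11.5, 3.5) before and (11.6, 2.2) after.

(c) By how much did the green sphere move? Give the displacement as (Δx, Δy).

(0.1, 0.6)

The green sphere was at about (6.2, 4.9) and moved to about (6.3, 5.5).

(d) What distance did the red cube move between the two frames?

2.0

The red cube was near (4.2, 1.0) before and (5.9, 2.0) after, so it travelled √(1.7² + 1.0²) ≈ 2.0 units.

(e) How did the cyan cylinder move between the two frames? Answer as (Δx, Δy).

(1.0, 0.7)

The cyan cylinder was at about (2.7, 2.3) and moved to about (3.7, 3.0).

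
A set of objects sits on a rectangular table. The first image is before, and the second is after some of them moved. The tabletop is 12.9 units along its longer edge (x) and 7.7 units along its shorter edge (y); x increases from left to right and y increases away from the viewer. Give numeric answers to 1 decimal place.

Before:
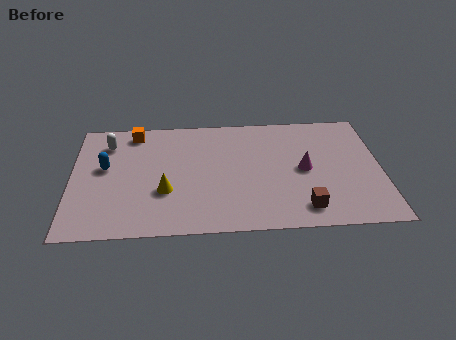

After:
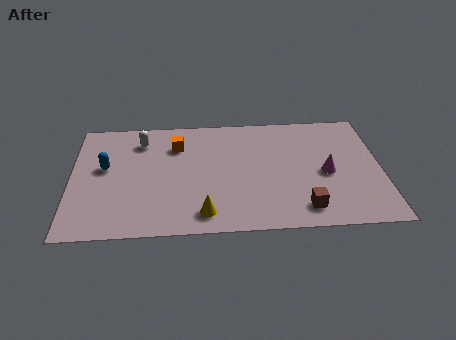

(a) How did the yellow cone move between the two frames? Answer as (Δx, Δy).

(1.6, -1.5)

The yellow cone started near (3.9, 2.7) and ended near (5.5, 1.2).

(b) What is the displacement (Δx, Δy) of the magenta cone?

(0.9, -0.3)

The magenta cone started near (9.7, 3.8) and ended near (10.6, 3.5).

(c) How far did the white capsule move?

1.4

The white capsule was near (1.5, 6.0) before and (2.9, 6.1) after, so it travelled √(1.4² + 0.1²) ≈ 1.4 units.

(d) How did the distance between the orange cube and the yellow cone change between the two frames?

+0.4

They were about 4.2 units apart before and 4.6 after — 0.4 units further apart.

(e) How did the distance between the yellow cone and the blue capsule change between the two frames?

+2.2

The distance was about 3.0 in the first image and 5.2 in the second, so they moved 2.2 units further apart.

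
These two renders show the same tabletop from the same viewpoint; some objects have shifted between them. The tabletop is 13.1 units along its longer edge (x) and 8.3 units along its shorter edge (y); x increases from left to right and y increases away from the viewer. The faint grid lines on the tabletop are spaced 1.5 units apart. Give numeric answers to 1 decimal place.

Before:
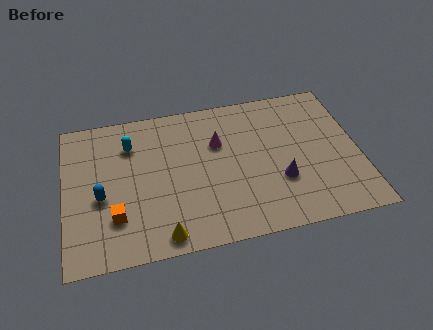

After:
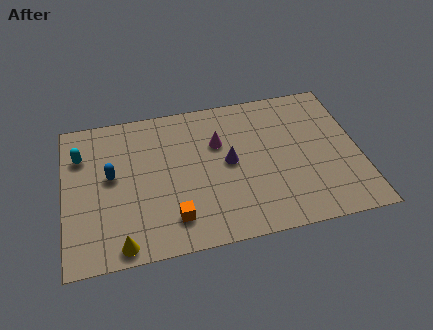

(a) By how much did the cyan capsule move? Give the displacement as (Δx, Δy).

(-2.2, -0.2)

From the two frames, the cyan capsule sits at roughly (3.0, 6.2) before and (0.8, 6.0) after.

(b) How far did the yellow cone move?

1.8

From (4.2, 0.9) to (2.4, 0.8), the yellow cone covered √(1.8² + 0.1²) ≈ 1.8 units.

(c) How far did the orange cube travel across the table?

2.6

From (2.2, 2.3) to (4.7, 1.7), the orange cube covered √(2.5² + 0.6²) ≈ 2.6 units.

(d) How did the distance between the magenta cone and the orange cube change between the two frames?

-1.3

Before: roughly 5.7 units apart; after: 4.4. That's 1.3 units closer together.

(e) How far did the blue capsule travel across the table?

1.2

The blue capsule was near (1.6, 3.5) before and (2.1, 4.6) after, so it travelled √(0.5² + 1.1²) ≈ 1.2 units.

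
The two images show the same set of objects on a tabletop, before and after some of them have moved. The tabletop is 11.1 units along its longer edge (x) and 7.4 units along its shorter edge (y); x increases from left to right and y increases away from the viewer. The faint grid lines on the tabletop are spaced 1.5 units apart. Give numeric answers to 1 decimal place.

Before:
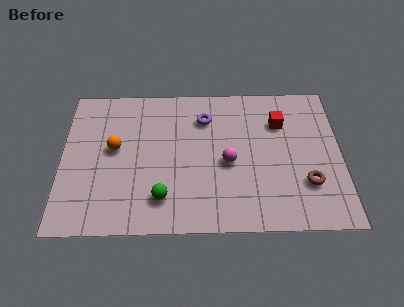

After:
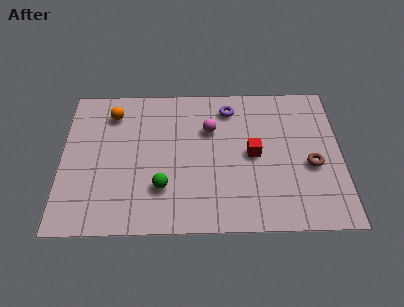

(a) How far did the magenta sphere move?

1.8

The magenta sphere moved from about (6.6, 3.3) to (5.9, 5.0), a distance of √(0.7² + 1.7²) ≈ 1.8.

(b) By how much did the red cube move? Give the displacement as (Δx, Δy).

(-1.1, -1.6)

The red cube was at about (8.7, 5.3) and moved to about (7.6, 3.7).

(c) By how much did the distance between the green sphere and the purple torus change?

+0.5

They were about 4.3 units apart before and 4.8 after — 0.5 units further apart.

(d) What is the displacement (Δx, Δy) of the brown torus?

(0.2, 0.9)

The brown torus started near (9.7, 2.2) and ended near (9.9, 3.1).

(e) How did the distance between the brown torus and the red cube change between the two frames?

-0.9

They were about 3.3 units apart before and 2.4 after — 0.9 units closer together.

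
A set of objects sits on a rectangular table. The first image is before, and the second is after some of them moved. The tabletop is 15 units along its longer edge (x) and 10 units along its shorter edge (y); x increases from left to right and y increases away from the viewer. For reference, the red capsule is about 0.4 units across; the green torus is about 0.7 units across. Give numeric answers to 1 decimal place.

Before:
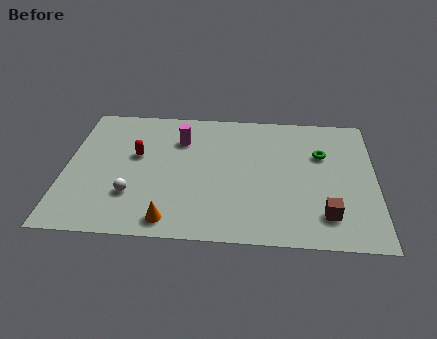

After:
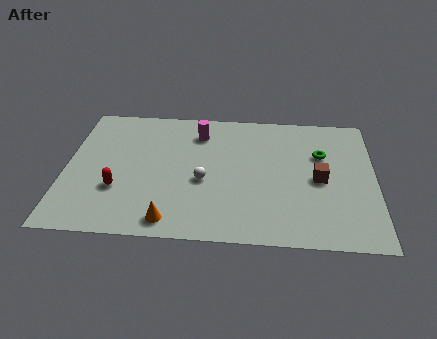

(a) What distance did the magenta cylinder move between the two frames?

1.1

The magenta cylinder was near (5.5, 7.3) before and (6.4, 7.9) after, so it travelled √(0.9² + 0.6²) ≈ 1.1 units.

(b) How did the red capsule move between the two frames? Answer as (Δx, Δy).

(-0.8, -2.6)

The red capsule was at about (3.4, 5.9) and moved to about (2.6, 3.3).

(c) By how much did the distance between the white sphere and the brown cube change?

-3.7

They were about 9.3 units apart before and 5.6 after — 3.7 units closer together.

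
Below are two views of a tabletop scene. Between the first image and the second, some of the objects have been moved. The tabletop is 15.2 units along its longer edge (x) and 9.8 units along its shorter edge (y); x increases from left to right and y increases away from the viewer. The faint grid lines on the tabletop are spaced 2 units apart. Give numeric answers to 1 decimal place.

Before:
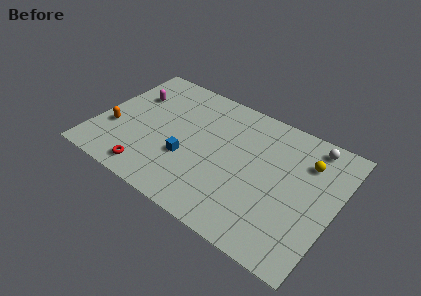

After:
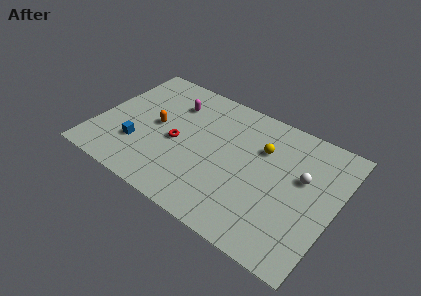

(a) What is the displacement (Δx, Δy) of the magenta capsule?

(2.6, 0.6)

The magenta capsule started near (1.8, 6.7) and ended near (4.4, 7.3).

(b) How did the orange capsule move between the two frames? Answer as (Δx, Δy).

(2.5, 1.6)

From the two frames, the orange capsule sits at roughly (1.2, 3.4) before and (3.7, 5.0) after.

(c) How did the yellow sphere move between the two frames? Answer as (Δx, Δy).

(-2.8, -0.5)

The yellow sphere was at about (13.1, 7.2) and moved to about (10.3, 6.7).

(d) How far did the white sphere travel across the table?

2.7

The white sphere was near (13.2, 8.6) before and (13.0, 5.9) after, so it travelled √(0.2² + 2.7²) ≈ 2.7 units.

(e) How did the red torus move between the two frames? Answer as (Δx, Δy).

(1.2, 3.1)

The red torus started near (4.0, 1.3) and ended near (5.2, 4.4).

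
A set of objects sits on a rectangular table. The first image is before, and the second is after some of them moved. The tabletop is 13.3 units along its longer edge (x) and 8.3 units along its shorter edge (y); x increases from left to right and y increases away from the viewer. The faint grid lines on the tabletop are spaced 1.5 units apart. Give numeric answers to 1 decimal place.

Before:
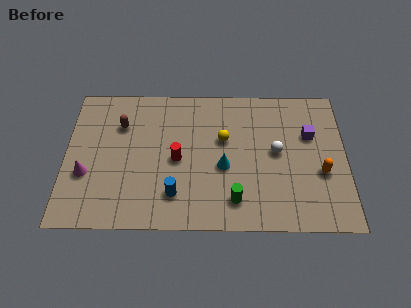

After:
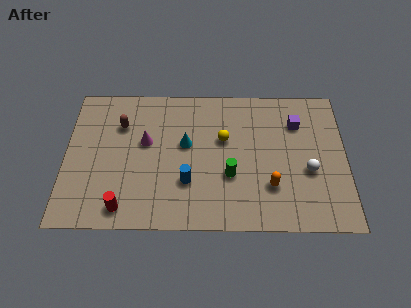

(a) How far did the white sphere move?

1.9

The white sphere was near (10.0, 4.4) before and (11.5, 3.3) after, so it travelled √(1.5² + 1.1²) ≈ 1.9 units.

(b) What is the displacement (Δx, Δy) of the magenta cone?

(2.8, 1.9)

From the two frames, the magenta cone sits at roughly (1.0, 3.0) before and (3.8, 4.9) after.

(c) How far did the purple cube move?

0.9

The purple cube moved from about (11.6, 5.4) to (11.0, 6.1), a distance of √(0.6² + 0.7²) ≈ 0.9.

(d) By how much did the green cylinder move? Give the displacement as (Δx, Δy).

(-0.2, 1.4)

From the two frames, the green cylinder sits at roughly (8.0, 1.6) before and (7.8, 3.0) after.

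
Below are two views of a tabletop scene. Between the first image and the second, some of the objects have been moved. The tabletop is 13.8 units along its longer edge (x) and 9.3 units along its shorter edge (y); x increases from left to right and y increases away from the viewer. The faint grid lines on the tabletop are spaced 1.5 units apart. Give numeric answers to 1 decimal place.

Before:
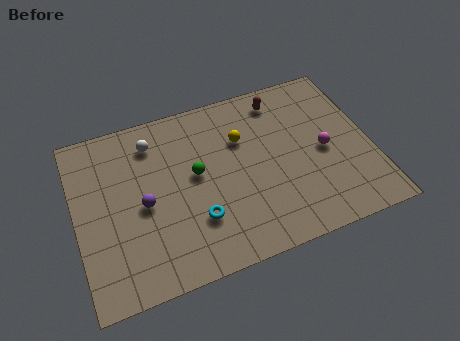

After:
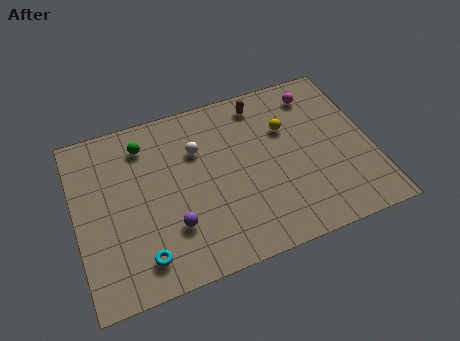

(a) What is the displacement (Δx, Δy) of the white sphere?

(2.0, -1.1)

The white sphere started near (3.8, 7.5) and ended near (5.8, 6.4).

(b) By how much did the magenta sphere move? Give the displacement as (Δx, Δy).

(0.0, 3.3)

From the two frames, the magenta sphere sits at roughly (11.6, 4.4) before and (11.6, 7.7) after.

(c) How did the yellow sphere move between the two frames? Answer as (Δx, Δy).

(2.1, -0.1)

From the two frames, the yellow sphere sits at roughly (7.9, 6.3) before and (10.0, 6.2) after.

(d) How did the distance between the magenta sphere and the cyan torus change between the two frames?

+4.3

Before: roughly 6.4 units apart; after: 10.7. That's 4.3 units further apart.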